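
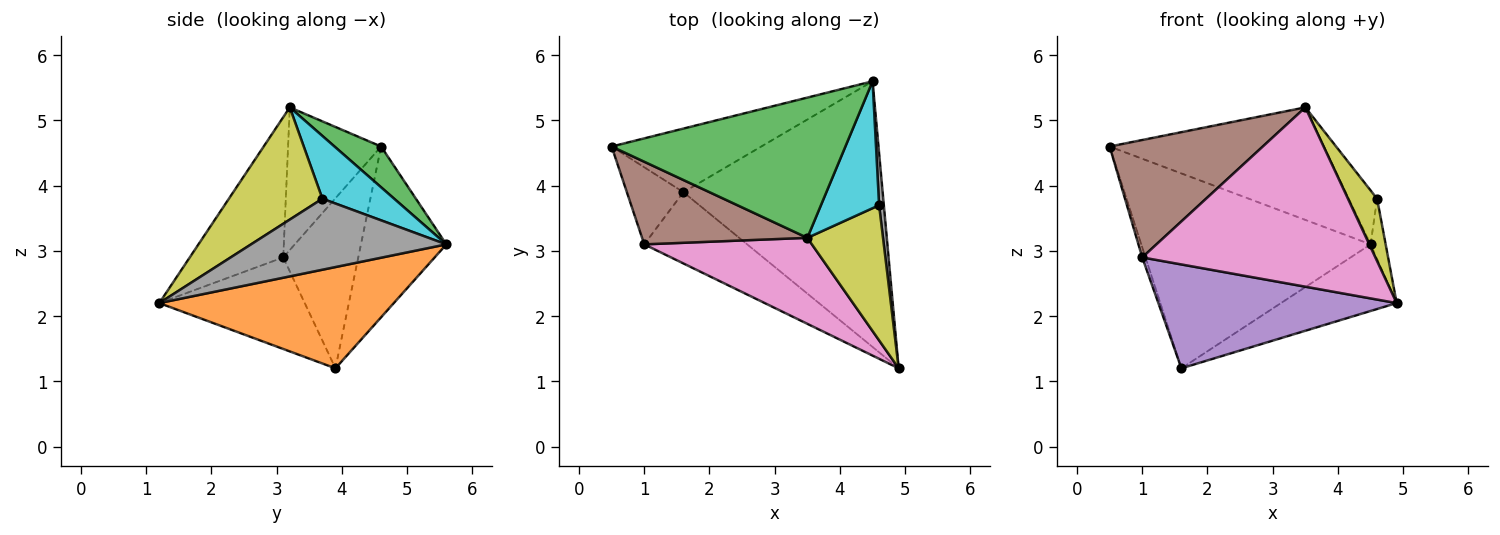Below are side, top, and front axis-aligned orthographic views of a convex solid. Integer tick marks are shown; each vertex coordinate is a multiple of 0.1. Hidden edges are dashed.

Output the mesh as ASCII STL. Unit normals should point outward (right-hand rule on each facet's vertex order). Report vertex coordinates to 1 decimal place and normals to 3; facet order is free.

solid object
 facet normal -0.334 0.896 -0.292
  outer loop
   vertex 1.6 3.9 1.2
   vertex 0.5 4.6 4.6
   vertex 4.5 5.6 3.1
  endloop
 endfacet
 facet normal 0.442 0.218 -0.870
  outer loop
   vertex 1.6 3.9 1.2
   vertex 4.5 5.6 3.1
   vertex 4.9 1.2 2.2
  endloop
 endfacet
 facet normal 0.135 0.620 0.773
  outer loop
   vertex 3.5 3.2 5.2
   vertex 4.5 5.6 3.1
   vertex 0.5 4.6 4.6
  endloop
 endfacet
 facet normal -0.948 0.041 -0.315
  outer loop
   vertex 1.0 3.1 2.9
   vertex 0.5 4.6 4.6
   vertex 1.6 3.9 1.2
  endloop
 endfacet
 facet normal -0.450 -0.737 -0.505
  outer loop
   vertex 1.0 3.1 2.9
   vertex 1.6 3.9 1.2
   vertex 4.9 1.2 2.2
  endloop
 endfacet
 facet normal -0.445 -0.732 0.515
  outer loop
   vertex 1.0 3.1 2.9
   vertex 3.5 3.2 5.2
   vertex 0.5 4.6 4.6
  endloop
 endfacet
 facet normal -0.340 -0.848 0.407
  outer loop
   vertex 1.0 3.1 2.9
   vertex 4.9 1.2 2.2
   vertex 3.5 3.2 5.2
  endloop
 endfacet
 facet normal 0.995 0.077 0.066
  outer loop
   vertex 4.6 3.7 3.8
   vertex 4.9 1.2 2.2
   vertex 4.5 5.6 3.1
  endloop
 endfacet
 facet normal 0.803 -0.250 0.541
  outer loop
   vertex 4.6 3.7 3.8
   vertex 3.5 3.2 5.2
   vertex 4.9 1.2 2.2
  endloop
 endfacet
 facet normal 0.705 0.278 0.653
  outer loop
   vertex 4.6 3.7 3.8
   vertex 4.5 5.6 3.1
   vertex 3.5 3.2 5.2
  endloop
 endfacet
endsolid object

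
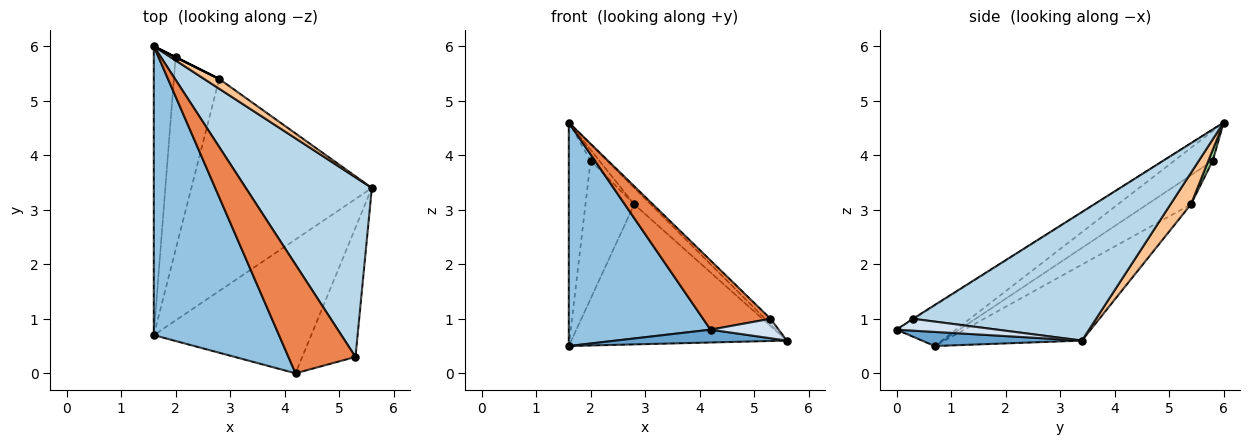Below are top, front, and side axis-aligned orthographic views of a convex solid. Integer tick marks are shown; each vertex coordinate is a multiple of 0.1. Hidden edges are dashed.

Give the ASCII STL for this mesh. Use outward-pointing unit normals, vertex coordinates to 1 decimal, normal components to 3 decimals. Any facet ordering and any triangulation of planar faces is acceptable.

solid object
 facet normal 0.089 -0.095 -0.992
  outer loop
   vertex 4.2 0.0 0.8
   vertex 1.6 0.7 0.5
   vertex 5.6 3.4 0.6
  endloop
 endfacet
 facet normal -0.248 -0.593 0.766
  outer loop
   vertex 4.2 0.0 0.8
   vertex 1.6 6.0 4.6
   vertex 1.6 0.7 0.5
  endloop
 endfacet
 facet normal 0.714 0.021 0.700
  outer loop
   vertex 5.3 0.3 1.0
   vertex 5.6 3.4 0.6
   vertex 1.6 6.0 4.6
  endloop
 endfacet
 facet normal 0.215 -0.145 -0.966
  outer loop
   vertex 5.3 0.3 1.0
   vertex 4.2 0.0 0.8
   vertex 5.6 3.4 0.6
  endloop
 endfacet
 facet normal -0.007 -0.537 0.843
  outer loop
   vertex 5.3 0.3 1.0
   vertex 1.6 6.0 4.6
   vertex 4.2 0.0 0.8
  endloop
 endfacet
 facet normal -0.331 0.520 -0.787
  outer loop
   vertex 2.8 5.4 3.1
   vertex 5.6 3.4 0.6
   vertex 1.6 0.7 0.5
  endloop
 endfacet
 facet normal 0.731 0.585 0.351
  outer loop
   vertex 2.8 5.4 3.1
   vertex 1.6 6.0 4.6
   vertex 5.6 3.4 0.6
  endloop
 endfacet
 facet normal -0.733 0.416 -0.538
  outer loop
   vertex 2.0 5.8 3.9
   vertex 1.6 0.7 0.5
   vertex 1.6 6.0 4.6
  endloop
 endfacet
 facet normal -0.462 0.517 -0.721
  outer loop
   vertex 2.0 5.8 3.9
   vertex 2.8 5.4 3.1
   vertex 1.6 0.7 0.5
  endloop
 endfacet
 facet normal 0.447 0.894 0.000
  outer loop
   vertex 2.0 5.8 3.9
   vertex 1.6 6.0 4.6
   vertex 2.8 5.4 3.1
  endloop
 endfacet
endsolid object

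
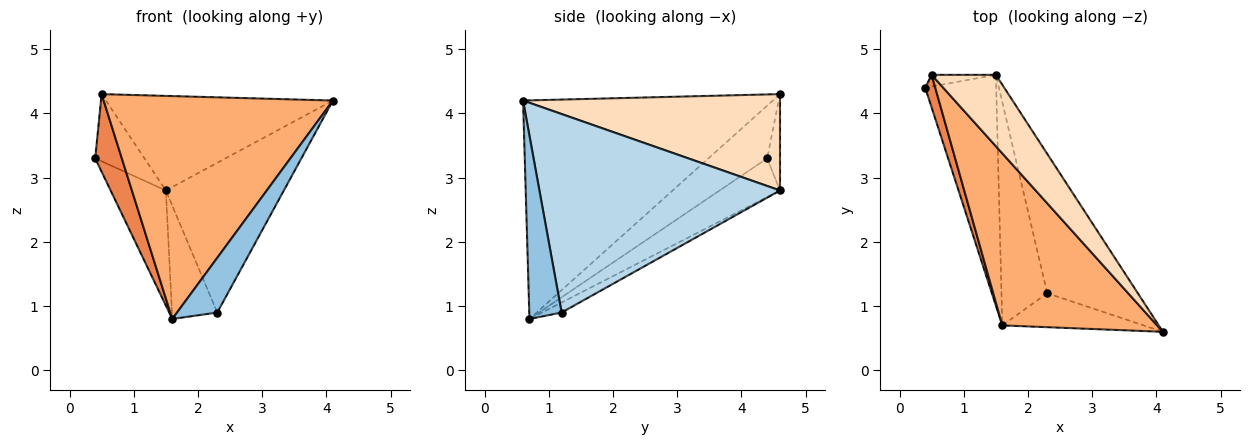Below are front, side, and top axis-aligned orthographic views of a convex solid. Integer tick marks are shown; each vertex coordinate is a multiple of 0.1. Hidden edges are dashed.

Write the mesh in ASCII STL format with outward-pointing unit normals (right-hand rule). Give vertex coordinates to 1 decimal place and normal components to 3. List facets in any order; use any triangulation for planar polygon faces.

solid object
 facet normal -0.438 0.401 -0.804
  outer loop
   vertex 1.5 4.6 2.8
   vertex 1.6 0.7 0.8
   vertex 0.4 4.4 3.3
  endloop
 endfacet
 facet normal 0.564 -0.702 -0.435
  outer loop
   vertex 2.3 1.2 0.9
   vertex 4.1 0.6 4.2
   vertex 1.6 0.7 0.8
  endloop
 endfacet
 facet normal 0.831 0.407 -0.379
  outer loop
   vertex 2.3 1.2 0.9
   vertex 1.5 4.6 2.8
   vertex 4.1 0.6 4.2
  endloop
 endfacet
 facet normal -0.192 0.444 -0.875
  outer loop
   vertex 2.3 1.2 0.9
   vertex 1.6 0.7 0.8
   vertex 1.5 4.6 2.8
  endloop
 endfacet
 facet normal -0.897 -0.407 0.171
  outer loop
   vertex 0.5 4.6 4.3
   vertex 0.4 4.4 3.3
   vertex 1.6 0.7 0.8
  endloop
 endfacet
 facet normal -0.653 -0.599 0.463
  outer loop
   vertex 0.5 4.6 4.3
   vertex 1.6 0.7 0.8
   vertex 4.1 0.6 4.2
  endloop
 endfacet
 facet normal -0.249 0.954 -0.166
  outer loop
   vertex 0.5 4.6 4.3
   vertex 1.5 4.6 2.8
   vertex 0.4 4.4 3.3
  endloop
 endfacet
 facet normal 0.670 0.592 0.447
  outer loop
   vertex 0.5 4.6 4.3
   vertex 4.1 0.6 4.2
   vertex 1.5 4.6 2.8
  endloop
 endfacet
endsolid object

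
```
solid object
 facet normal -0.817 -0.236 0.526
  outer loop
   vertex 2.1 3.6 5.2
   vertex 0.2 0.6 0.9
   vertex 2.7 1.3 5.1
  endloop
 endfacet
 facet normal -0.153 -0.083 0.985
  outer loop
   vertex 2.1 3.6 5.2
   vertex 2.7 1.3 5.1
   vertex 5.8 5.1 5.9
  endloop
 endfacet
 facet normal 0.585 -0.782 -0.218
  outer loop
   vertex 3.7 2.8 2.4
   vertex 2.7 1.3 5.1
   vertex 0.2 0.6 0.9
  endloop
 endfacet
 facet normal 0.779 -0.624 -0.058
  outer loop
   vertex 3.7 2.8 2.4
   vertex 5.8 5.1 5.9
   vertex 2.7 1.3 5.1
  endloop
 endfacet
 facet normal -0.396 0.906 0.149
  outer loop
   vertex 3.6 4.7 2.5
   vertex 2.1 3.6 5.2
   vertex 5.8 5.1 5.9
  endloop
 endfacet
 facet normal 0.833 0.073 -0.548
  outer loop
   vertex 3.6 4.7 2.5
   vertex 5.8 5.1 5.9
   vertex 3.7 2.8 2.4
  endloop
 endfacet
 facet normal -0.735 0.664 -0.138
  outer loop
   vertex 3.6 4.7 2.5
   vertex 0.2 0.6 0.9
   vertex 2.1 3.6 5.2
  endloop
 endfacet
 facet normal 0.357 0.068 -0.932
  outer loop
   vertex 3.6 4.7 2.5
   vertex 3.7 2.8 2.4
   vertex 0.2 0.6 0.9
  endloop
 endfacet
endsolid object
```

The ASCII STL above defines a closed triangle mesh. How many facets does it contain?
8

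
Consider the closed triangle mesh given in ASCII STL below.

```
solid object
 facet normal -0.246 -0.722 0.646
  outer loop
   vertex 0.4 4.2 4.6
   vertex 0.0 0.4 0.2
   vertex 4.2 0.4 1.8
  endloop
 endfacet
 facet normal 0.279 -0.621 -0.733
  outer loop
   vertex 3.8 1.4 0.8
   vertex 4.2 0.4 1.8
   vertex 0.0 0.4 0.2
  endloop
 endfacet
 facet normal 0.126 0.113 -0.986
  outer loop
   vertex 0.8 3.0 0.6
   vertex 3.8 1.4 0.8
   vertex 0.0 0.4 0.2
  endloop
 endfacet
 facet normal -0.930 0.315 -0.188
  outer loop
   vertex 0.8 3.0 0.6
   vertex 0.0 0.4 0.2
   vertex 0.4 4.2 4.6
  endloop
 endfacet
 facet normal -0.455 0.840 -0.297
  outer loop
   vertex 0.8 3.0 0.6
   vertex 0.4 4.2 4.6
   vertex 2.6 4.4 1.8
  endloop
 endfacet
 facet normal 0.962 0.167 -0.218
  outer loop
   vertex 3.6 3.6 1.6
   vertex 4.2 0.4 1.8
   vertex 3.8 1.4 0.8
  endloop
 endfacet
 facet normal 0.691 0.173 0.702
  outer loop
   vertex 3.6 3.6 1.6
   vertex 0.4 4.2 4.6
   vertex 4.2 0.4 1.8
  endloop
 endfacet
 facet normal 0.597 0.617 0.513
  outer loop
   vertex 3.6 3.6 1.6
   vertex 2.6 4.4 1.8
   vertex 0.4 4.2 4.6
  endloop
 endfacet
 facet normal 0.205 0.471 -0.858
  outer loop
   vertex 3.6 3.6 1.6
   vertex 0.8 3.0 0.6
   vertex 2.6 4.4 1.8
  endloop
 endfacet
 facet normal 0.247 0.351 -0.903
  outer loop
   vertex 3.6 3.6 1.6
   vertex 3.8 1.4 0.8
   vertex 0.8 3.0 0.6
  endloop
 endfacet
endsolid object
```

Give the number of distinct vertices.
7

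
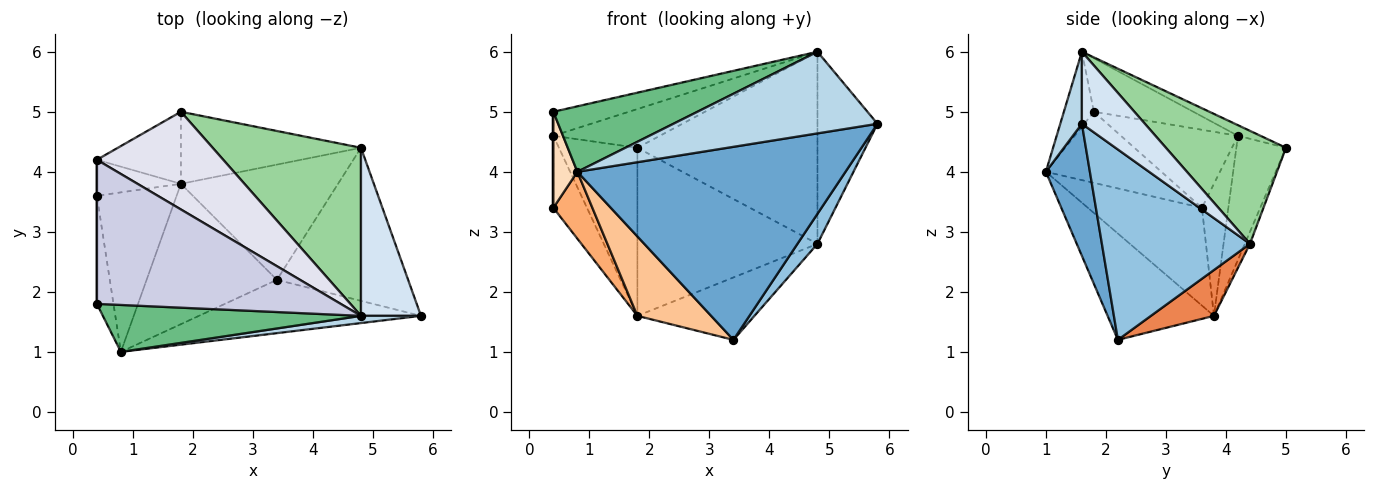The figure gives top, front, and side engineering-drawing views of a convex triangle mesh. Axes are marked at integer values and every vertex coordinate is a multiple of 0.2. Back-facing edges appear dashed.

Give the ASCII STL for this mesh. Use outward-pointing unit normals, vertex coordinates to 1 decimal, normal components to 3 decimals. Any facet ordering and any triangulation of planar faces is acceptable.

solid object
 facet normal 0.156 -0.952 -0.263
  outer loop
   vertex 3.4 2.2 1.2
   vertex 5.8 1.6 4.8
   vertex 0.8 1.0 4.0
  endloop
 endfacet
 facet normal 0.818 -0.111 -0.564
  outer loop
   vertex 4.8 4.4 2.8
   vertex 5.8 1.6 4.8
   vertex 3.4 2.2 1.2
  endloop
 endfacet
 facet normal 0.105 -0.991 0.087
  outer loop
   vertex 4.8 1.6 6.0
   vertex 0.8 1.0 4.0
   vertex 5.8 1.6 4.8
  endloop
 endfacet
 facet normal 0.620 0.590 0.517
  outer loop
   vertex 4.8 1.6 6.0
   vertex 5.8 1.6 4.8
   vertex 4.8 4.4 2.8
  endloop
 endfacet
 facet normal 0.248 0.461 -0.852
  outer loop
   vertex 1.8 3.8 1.6
   vertex 4.8 4.4 2.8
   vertex 3.4 2.2 1.2
  endloop
 endfacet
 facet normal -0.749 -0.256 -0.611
  outer loop
   vertex 1.8 3.8 1.6
   vertex 0.8 1.0 4.0
   vertex 0.4 3.6 3.4
  endloop
 endfacet
 facet normal -0.579 -0.402 -0.710
  outer loop
   vertex 1.8 3.8 1.6
   vertex 3.4 2.2 1.2
   vertex 0.8 1.0 4.0
  endloop
 endfacet
 facet normal -0.954 -0.198 -0.223
  outer loop
   vertex 0.4 1.8 5.0
   vertex 0.4 3.6 3.4
   vertex 0.8 1.0 4.0
  endloop
 endfacet
 facet normal -0.167 -0.801 0.574
  outer loop
   vertex 0.4 1.8 5.0
   vertex 0.8 1.0 4.0
   vertex 4.8 1.6 6.0
  endloop
 endfacet
 facet normal 0.448 0.673 0.589
  outer loop
   vertex 1.8 5.0 4.4
   vertex 4.8 1.6 6.0
   vertex 4.8 4.4 2.8
  endloop
 endfacet
 facet normal -0.026 0.919 -0.394
  outer loop
   vertex 1.8 5.0 4.4
   vertex 4.8 4.4 2.8
   vertex 1.8 3.8 1.6
  endloop
 endfacet
 facet normal -0.575 0.732 -0.366
  outer loop
   vertex 0.4 4.2 4.6
   vertex 1.8 3.8 1.6
   vertex 0.4 3.6 3.4
  endloop
 endfacet
 facet normal -0.503 0.795 -0.341
  outer loop
   vertex 0.4 4.2 4.6
   vertex 1.8 5.0 4.4
   vertex 1.8 3.8 1.6
  endloop
 endfacet
 facet normal -1.000 0.000 0.000
  outer loop
   vertex 0.4 4.2 4.6
   vertex 0.4 3.6 3.4
   vertex 0.4 1.8 5.0
  endloop
 endfacet
 facet normal -0.212 0.161 0.964
  outer loop
   vertex 0.4 4.2 4.6
   vertex 0.4 1.8 5.0
   vertex 4.8 1.6 6.0
  endloop
 endfacet
 facet normal -0.078 0.368 0.927
  outer loop
   vertex 0.4 4.2 4.6
   vertex 4.8 1.6 6.0
   vertex 1.8 5.0 4.4
  endloop
 endfacet
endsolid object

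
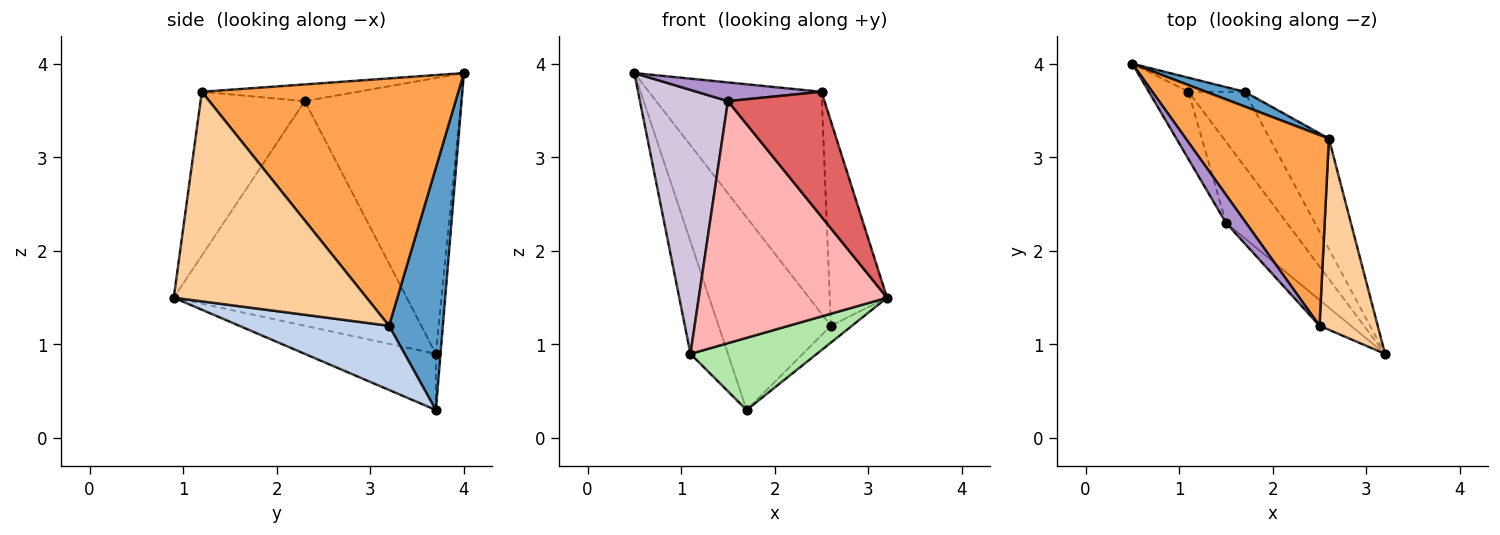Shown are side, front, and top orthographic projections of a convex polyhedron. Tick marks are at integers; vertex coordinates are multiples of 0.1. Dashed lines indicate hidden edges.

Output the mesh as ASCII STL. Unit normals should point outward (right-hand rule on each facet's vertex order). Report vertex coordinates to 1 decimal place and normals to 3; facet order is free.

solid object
 facet normal 0.431 0.900 0.069
  outer loop
   vertex 2.6 3.2 1.2
   vertex 1.7 3.7 0.3
   vertex 0.5 4.0 3.9
  endloop
 endfacet
 facet normal 0.731 0.103 -0.674
  outer loop
   vertex 2.6 3.2 1.2
   vertex 3.2 0.9 1.5
   vertex 1.7 3.7 0.3
  endloop
 endfacet
 facet normal 0.748 0.503 0.433
  outer loop
   vertex 2.5 1.2 3.7
   vertex 2.6 3.2 1.2
   vertex 0.5 4.0 3.9
  endloop
 endfacet
 facet normal 0.926 0.275 0.257
  outer loop
   vertex 2.5 1.2 3.7
   vertex 3.2 0.9 1.5
   vertex 2.6 3.2 1.2
  endloop
 endfacet
 facet normal -0.123 0.985 -0.123
  outer loop
   vertex 1.1 3.7 0.9
   vertex 0.5 4.0 3.9
   vertex 1.7 3.7 0.3
  endloop
 endfacet
 facet normal -0.584 -0.563 -0.584
  outer loop
   vertex 1.1 3.7 0.9
   vertex 1.7 3.7 0.3
   vertex 3.2 0.9 1.5
  endloop
 endfacet
 facet normal -0.726 -0.673 -0.139
  outer loop
   vertex 1.5 2.3 3.6
   vertex 3.2 0.9 1.5
   vertex 2.5 1.2 3.7
  endloop
 endfacet
 facet normal -0.761 -0.615 -0.206
  outer loop
   vertex 1.5 2.3 3.6
   vertex 1.1 3.7 0.9
   vertex 3.2 0.9 1.5
  endloop
 endfacet
 facet normal -0.570 -0.456 0.684
  outer loop
   vertex 1.5 2.3 3.6
   vertex 2.5 1.2 3.7
   vertex 0.5 4.0 3.9
  endloop
 endfacet
 facet normal -0.865 -0.487 -0.124
  outer loop
   vertex 1.5 2.3 3.6
   vertex 0.5 4.0 3.9
   vertex 1.1 3.7 0.9
  endloop
 endfacet
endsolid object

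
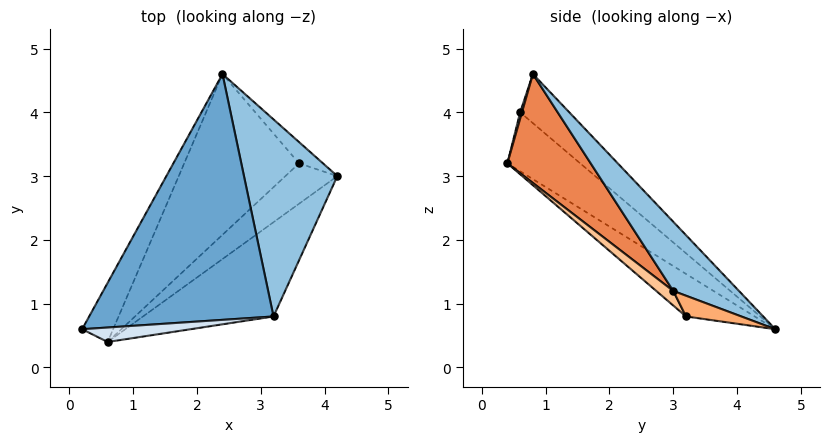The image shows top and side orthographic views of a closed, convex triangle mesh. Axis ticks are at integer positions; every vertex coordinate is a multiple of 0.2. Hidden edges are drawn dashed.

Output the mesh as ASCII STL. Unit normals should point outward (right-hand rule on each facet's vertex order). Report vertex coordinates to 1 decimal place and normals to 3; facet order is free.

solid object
 facet normal -0.185 0.694 0.696
  outer loop
   vertex 3.2 0.8 4.6
   vertex 2.4 4.6 0.6
   vertex 0.2 0.6 4.0
  endloop
 endfacet
 facet normal 0.427 0.697 0.576
  outer loop
   vertex 3.2 0.8 4.6
   vertex 4.2 3.0 1.2
   vertex 2.4 4.6 0.6
  endloop
 endfacet
 facet normal -0.881 0.091 -0.463
  outer loop
   vertex 0.6 0.4 3.2
   vertex 0.2 0.6 4.0
   vertex 2.4 4.6 0.6
  endloop
 endfacet
 facet normal 0.015 -0.968 0.249
  outer loop
   vertex 0.6 0.4 3.2
   vertex 3.2 0.8 4.6
   vertex 0.2 0.6 4.0
  endloop
 endfacet
 facet normal 0.359 -0.828 -0.430
  outer loop
   vertex 0.6 0.4 3.2
   vertex 4.2 3.0 1.2
   vertex 3.2 0.8 4.6
  endloop
 endfacet
 facet normal 0.596 0.413 -0.688
  outer loop
   vertex 3.6 3.2 0.8
   vertex 2.4 4.6 0.6
   vertex 4.2 3.0 1.2
  endloop
 endfacet
 facet normal 0.180 -0.744 -0.643
  outer loop
   vertex 3.6 3.2 0.8
   vertex 4.2 3.0 1.2
   vertex 0.6 0.4 3.2
  endloop
 endfacet
 facet normal -0.319 -0.396 -0.861
  outer loop
   vertex 3.6 3.2 0.8
   vertex 0.6 0.4 3.2
   vertex 2.4 4.6 0.6
  endloop
 endfacet
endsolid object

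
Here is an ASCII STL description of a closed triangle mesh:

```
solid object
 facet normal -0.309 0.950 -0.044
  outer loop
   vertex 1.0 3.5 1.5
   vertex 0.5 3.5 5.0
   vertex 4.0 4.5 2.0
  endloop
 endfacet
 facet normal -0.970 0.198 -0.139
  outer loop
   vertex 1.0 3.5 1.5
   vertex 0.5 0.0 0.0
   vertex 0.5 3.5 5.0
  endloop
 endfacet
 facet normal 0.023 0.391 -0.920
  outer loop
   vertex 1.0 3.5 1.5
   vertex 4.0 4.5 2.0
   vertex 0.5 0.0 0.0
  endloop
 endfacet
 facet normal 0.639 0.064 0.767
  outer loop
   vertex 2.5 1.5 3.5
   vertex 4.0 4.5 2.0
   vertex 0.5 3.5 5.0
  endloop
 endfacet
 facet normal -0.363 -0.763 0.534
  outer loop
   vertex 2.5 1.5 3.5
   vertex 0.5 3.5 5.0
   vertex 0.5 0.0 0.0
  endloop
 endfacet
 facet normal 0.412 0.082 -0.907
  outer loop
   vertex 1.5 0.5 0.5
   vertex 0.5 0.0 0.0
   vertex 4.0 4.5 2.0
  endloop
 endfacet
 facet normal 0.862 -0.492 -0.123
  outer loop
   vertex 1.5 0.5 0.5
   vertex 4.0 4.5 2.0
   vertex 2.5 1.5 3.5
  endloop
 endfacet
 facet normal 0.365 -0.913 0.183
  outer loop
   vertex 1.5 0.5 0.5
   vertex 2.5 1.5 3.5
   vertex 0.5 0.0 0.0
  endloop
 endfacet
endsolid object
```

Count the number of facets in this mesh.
8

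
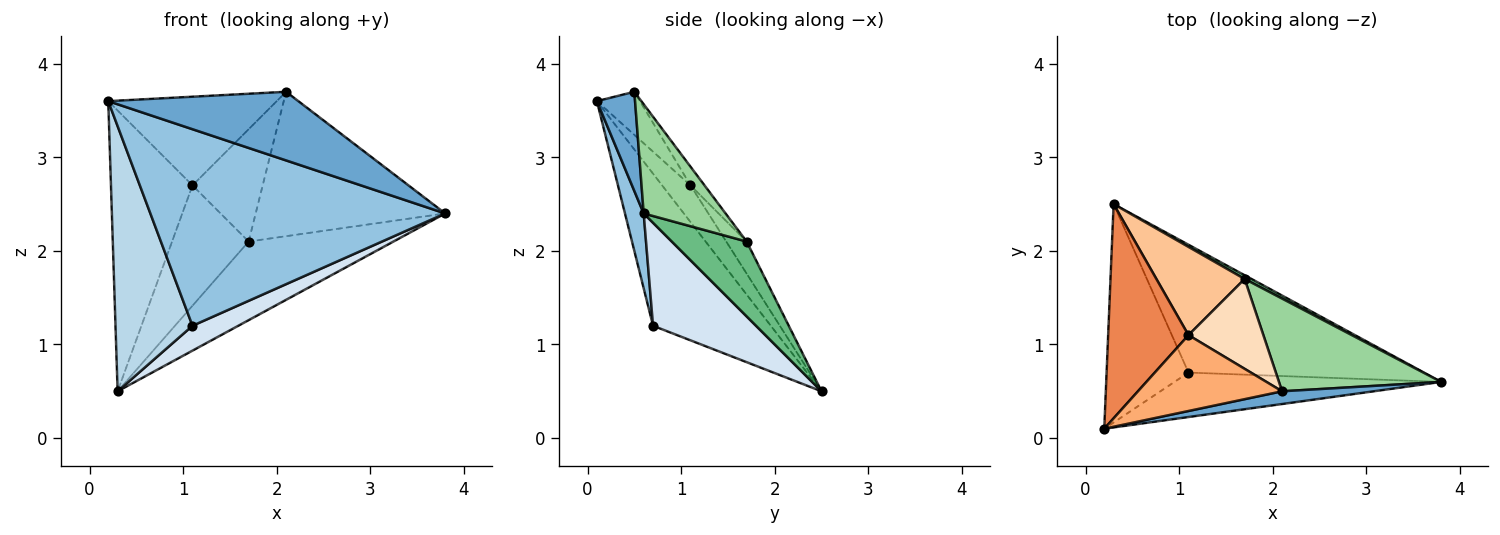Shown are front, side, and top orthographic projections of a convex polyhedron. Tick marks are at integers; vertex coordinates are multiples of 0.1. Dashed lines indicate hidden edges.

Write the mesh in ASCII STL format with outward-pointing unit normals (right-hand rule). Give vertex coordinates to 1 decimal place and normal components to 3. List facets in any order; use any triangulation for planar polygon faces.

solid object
 facet normal 0.194 -0.965 0.179
  outer loop
   vertex 2.1 0.5 3.7
   vertex 0.2 0.1 3.6
   vertex 3.8 0.6 2.4
  endloop
 endfacet
 facet normal 0.062 -0.973 -0.220
  outer loop
   vertex 1.1 0.7 1.2
   vertex 3.8 0.6 2.4
   vertex 0.2 0.1 3.6
  endloop
 endfacet
 facet normal -0.763 -0.499 -0.411
  outer loop
   vertex 1.1 0.7 1.2
   vertex 0.2 0.1 3.6
   vertex 0.3 2.5 0.5
  endloop
 endfacet
 facet normal 0.394 -0.175 -0.902
  outer loop
   vertex 1.1 0.7 1.2
   vertex 0.3 2.5 0.5
   vertex 3.8 0.6 2.4
  endloop
 endfacet
 facet normal -0.267 0.766 0.585
  outer loop
   vertex 1.1 1.1 2.7
   vertex 0.3 2.5 0.5
   vertex 0.2 0.1 3.6
  endloop
 endfacet
 facet normal -0.191 0.746 0.638
  outer loop
   vertex 1.1 1.1 2.7
   vertex 0.2 0.1 3.6
   vertex 2.1 0.5 3.7
  endloop
 endfacet
 facet normal -0.210 0.788 0.578
  outer loop
   vertex 1.7 1.7 2.1
   vertex 0.3 2.5 0.5
   vertex 1.1 1.1 2.7
  endloop
 endfacet
 facet normal -0.154 0.772 0.617
  outer loop
   vertex 1.7 1.7 2.1
   vertex 1.1 1.1 2.7
   vertex 2.1 0.5 3.7
  endloop
 endfacet
 facet normal 0.459 0.888 0.042
  outer loop
   vertex 1.7 1.7 2.1
   vertex 3.8 0.6 2.4
   vertex 0.3 2.5 0.5
  endloop
 endfacet
 facet normal 0.342 0.791 0.508
  outer loop
   vertex 1.7 1.7 2.1
   vertex 2.1 0.5 3.7
   vertex 3.8 0.6 2.4
  endloop
 endfacet
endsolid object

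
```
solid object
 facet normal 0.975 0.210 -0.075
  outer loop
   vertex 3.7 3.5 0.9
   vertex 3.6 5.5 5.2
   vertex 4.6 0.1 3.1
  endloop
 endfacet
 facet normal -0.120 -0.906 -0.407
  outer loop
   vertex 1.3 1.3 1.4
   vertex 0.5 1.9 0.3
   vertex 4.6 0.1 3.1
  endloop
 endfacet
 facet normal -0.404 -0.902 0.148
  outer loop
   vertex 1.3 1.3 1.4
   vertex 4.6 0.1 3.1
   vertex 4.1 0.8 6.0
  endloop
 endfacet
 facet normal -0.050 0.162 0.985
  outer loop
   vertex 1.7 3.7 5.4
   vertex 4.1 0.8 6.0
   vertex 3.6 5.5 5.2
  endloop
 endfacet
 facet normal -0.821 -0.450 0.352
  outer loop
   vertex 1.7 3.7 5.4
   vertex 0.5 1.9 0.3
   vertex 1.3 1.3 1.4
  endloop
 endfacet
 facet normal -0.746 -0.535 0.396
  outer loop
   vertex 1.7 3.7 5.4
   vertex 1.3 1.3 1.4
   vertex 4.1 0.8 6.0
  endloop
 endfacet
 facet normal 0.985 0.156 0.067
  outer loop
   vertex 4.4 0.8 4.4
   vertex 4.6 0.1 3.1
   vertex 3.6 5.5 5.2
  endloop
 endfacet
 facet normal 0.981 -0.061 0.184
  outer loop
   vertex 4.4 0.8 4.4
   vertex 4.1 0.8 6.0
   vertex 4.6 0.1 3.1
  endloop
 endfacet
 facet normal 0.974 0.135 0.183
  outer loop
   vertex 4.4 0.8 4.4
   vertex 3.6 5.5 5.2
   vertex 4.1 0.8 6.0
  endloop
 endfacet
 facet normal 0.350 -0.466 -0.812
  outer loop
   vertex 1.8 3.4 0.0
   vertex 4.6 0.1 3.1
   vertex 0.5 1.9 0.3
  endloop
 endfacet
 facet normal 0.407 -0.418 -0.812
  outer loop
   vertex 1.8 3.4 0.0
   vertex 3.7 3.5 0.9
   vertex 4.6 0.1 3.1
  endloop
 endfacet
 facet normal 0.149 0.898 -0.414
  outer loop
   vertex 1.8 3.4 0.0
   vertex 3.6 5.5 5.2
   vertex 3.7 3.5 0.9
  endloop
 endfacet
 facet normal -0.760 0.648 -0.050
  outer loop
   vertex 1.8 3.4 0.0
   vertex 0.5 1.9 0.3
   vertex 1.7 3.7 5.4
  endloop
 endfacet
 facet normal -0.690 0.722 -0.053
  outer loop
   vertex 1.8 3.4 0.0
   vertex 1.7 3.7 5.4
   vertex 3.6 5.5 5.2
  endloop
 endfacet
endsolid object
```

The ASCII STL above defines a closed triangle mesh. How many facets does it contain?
14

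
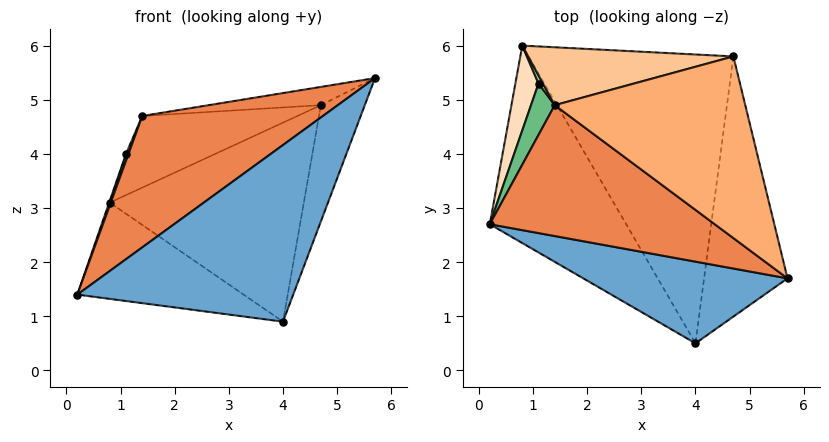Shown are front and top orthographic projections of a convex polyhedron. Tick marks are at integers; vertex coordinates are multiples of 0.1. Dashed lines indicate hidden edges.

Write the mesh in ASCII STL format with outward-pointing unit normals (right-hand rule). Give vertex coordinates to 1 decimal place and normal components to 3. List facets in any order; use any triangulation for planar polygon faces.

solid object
 facet normal -0.426 -0.821 0.380
  outer loop
   vertex 4.0 0.5 0.9
   vertex 5.7 1.7 5.4
   vertex 0.2 2.7 1.4
  endloop
 endfacet
 facet normal 0.134 0.434 -0.891
  outer loop
   vertex 4.0 0.5 0.9
   vertex 0.2 2.7 1.4
   vertex 0.8 6.0 3.1
  endloop
 endfacet
 facet normal 0.905 0.173 -0.388
  outer loop
   vertex 4.7 5.8 4.9
   vertex 5.7 1.7 5.4
   vertex 4.0 0.5 0.9
  endloop
 endfacet
 facet normal 0.379 0.525 -0.762
  outer loop
   vertex 4.7 5.8 4.9
   vertex 4.0 0.5 0.9
   vertex 0.8 6.0 3.1
  endloop
 endfacet
 facet normal -0.540 -0.596 0.594
  outer loop
   vertex 1.4 4.9 4.7
   vertex 0.2 2.7 1.4
   vertex 5.7 1.7 5.4
  endloop
 endfacet
 facet normal -0.087 0.100 0.991
  outer loop
   vertex 1.4 4.9 4.7
   vertex 5.7 1.7 5.4
   vertex 4.7 5.8 4.9
  endloop
 endfacet
 facet normal -0.243 0.755 0.610
  outer loop
   vertex 1.4 4.9 4.7
   vertex 4.7 5.8 4.9
   vertex 0.8 6.0 3.1
  endloop
 endfacet
 facet normal -0.947 0.007 0.321
  outer loop
   vertex 1.1 5.3 4.0
   vertex 0.8 6.0 3.1
   vertex 0.2 2.7 1.4
  endloop
 endfacet
 facet normal -0.928 -0.049 0.370
  outer loop
   vertex 1.1 5.3 4.0
   vertex 0.2 2.7 1.4
   vertex 1.4 4.9 4.7
  endloop
 endfacet
 facet normal -0.769 0.355 0.532
  outer loop
   vertex 1.1 5.3 4.0
   vertex 1.4 4.9 4.7
   vertex 0.8 6.0 3.1
  endloop
 endfacet
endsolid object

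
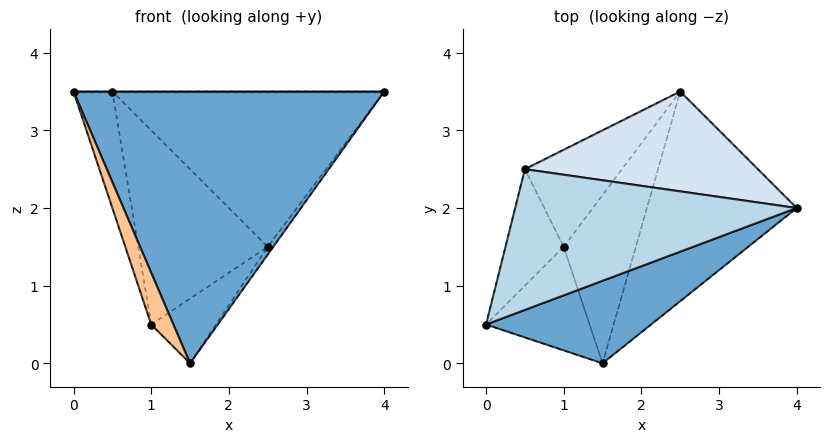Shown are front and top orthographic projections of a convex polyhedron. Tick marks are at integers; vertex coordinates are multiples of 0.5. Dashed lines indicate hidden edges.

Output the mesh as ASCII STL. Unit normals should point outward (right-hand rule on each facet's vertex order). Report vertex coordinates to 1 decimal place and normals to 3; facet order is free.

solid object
 facet normal 0.338 -0.901 0.273
  outer loop
   vertex 1.5 0.0 0.0
   vertex 4.0 2.0 3.5
   vertex 0.0 0.5 3.5
  endloop
 endfacet
 facet normal 0.808 0.022 -0.589
  outer loop
   vertex 1.5 0.0 0.0
   vertex 2.5 3.5 1.5
   vertex 4.0 2.0 3.5
  endloop
 endfacet
 facet normal 0.000 0.000 1.000
  outer loop
   vertex 0.5 2.5 3.5
   vertex 0.0 0.5 3.5
   vertex 4.0 2.0 3.5
  endloop
 endfacet
 facet normal 0.119 0.835 0.537
  outer loop
   vertex 0.5 2.5 3.5
   vertex 4.0 2.0 3.5
   vertex 2.5 3.5 1.5
  endloop
 endfacet
 facet normal 0.142 0.355 -0.924
  outer loop
   vertex 1.0 1.5 0.5
   vertex 2.5 3.5 1.5
   vertex 1.5 0.0 0.0
  endloop
 endfacet
 facet normal -0.667 0.667 -0.333
  outer loop
   vertex 1.0 1.5 0.5
   vertex 0.5 2.5 3.5
   vertex 2.5 3.5 1.5
  endloop
 endfacet
 facet normal -0.913 -0.183 -0.365
  outer loop
   vertex 1.0 1.5 0.5
   vertex 1.5 0.0 0.0
   vertex 0.0 0.5 3.5
  endloop
 endfacet
 facet normal -0.943 0.236 -0.236
  outer loop
   vertex 1.0 1.5 0.5
   vertex 0.0 0.5 3.5
   vertex 0.5 2.5 3.5
  endloop
 endfacet
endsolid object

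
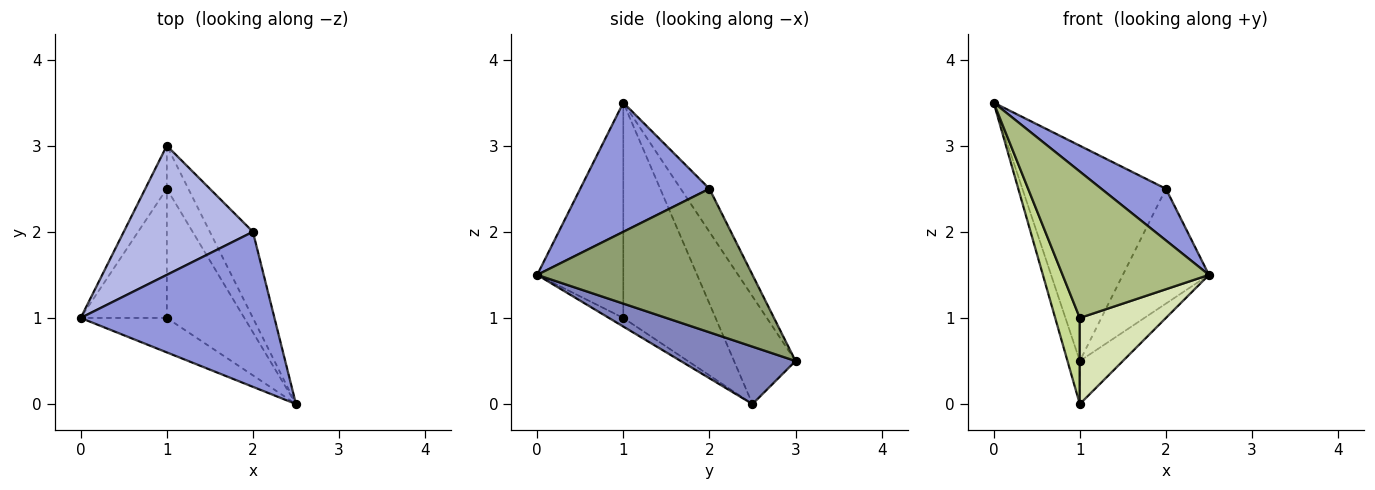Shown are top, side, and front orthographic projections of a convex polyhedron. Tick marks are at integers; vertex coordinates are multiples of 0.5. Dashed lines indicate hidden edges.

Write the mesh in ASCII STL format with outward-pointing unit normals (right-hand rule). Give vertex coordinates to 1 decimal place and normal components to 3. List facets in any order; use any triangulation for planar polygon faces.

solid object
 facet normal -0.962 0.192 -0.192
  outer loop
   vertex 1.0 2.5 0.0
   vertex 0.0 1.0 3.5
   vertex 1.0 3.0 0.5
  endloop
 endfacet
 facet normal 0.883 0.331 -0.331
  outer loop
   vertex 1.0 2.5 0.0
   vertex 1.0 3.0 0.5
   vertex 2.5 0.0 1.5
  endloop
 endfacet
 facet normal 0.535 -0.267 0.802
  outer loop
   vertex 2.0 2.0 2.5
   vertex 0.0 1.0 3.5
   vertex 2.5 0.0 1.5
  endloop
 endfacet
 facet normal -0.169 0.845 0.507
  outer loop
   vertex 2.0 2.0 2.5
   vertex 1.0 3.0 0.5
   vertex 0.0 1.0 3.5
  endloop
 endfacet
 facet normal 0.894 0.358 -0.268
  outer loop
   vertex 2.0 2.0 2.5
   vertex 2.5 0.0 1.5
   vertex 1.0 3.0 0.5
  endloop
 endfacet
 facet normal -0.497 -0.845 -0.199
  outer loop
   vertex 1.0 1.0 1.0
   vertex 2.5 0.0 1.5
   vertex 0.0 1.0 3.5
  endloop
 endfacet
 facet normal -0.901 -0.240 -0.361
  outer loop
   vertex 1.0 1.0 1.0
   vertex 0.0 1.0 3.5
   vertex 1.0 2.5 0.0
  endloop
 endfacet
 facet normal -0.092 -0.552 -0.829
  outer loop
   vertex 1.0 1.0 1.0
   vertex 1.0 2.5 0.0
   vertex 2.5 0.0 1.5
  endloop
 endfacet
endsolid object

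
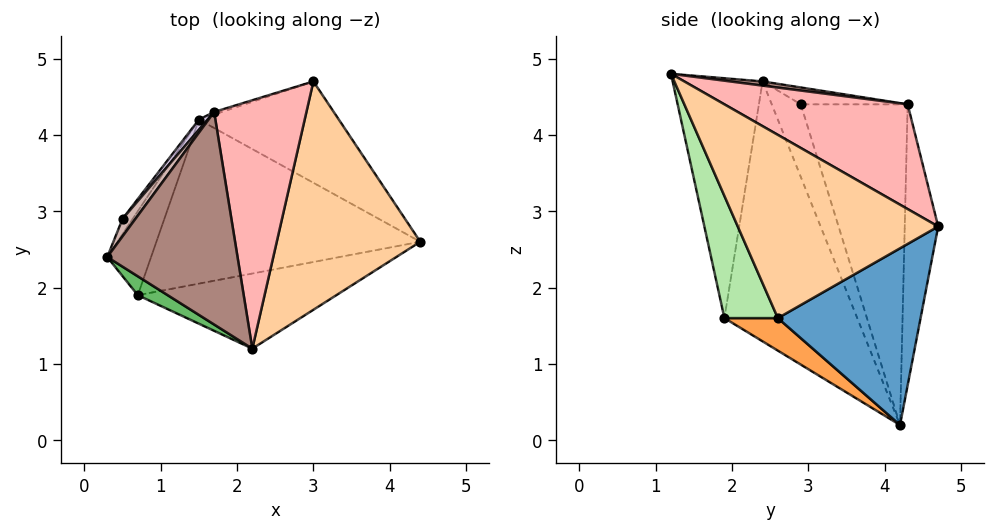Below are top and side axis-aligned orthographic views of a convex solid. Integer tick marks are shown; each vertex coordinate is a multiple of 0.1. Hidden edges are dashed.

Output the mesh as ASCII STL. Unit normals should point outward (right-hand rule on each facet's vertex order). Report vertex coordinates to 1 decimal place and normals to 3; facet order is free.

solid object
 facet normal 0.589 0.660 -0.467
  outer loop
   vertex 1.5 4.2 0.2
   vertex 3.0 4.7 2.8
   vertex 4.4 2.6 1.6
  endloop
 endfacet
 facet normal -0.958 0.235 -0.162
  outer loop
   vertex 0.7 1.9 1.6
   vertex 0.3 2.4 4.7
   vertex 1.5 4.2 0.2
  endloop
 endfacet
 facet normal 0.103 -0.543 -0.833
  outer loop
   vertex 0.7 1.9 1.6
   vertex 1.5 4.2 0.2
   vertex 4.4 2.6 1.6
  endloop
 endfacet
 facet normal 0.776 0.170 0.608
  outer loop
   vertex 2.2 1.2 4.8
   vertex 4.4 2.6 1.6
   vertex 3.0 4.7 2.8
  endloop
 endfacet
 facet normal -0.535 -0.842 0.067
  outer loop
   vertex 2.2 1.2 4.8
   vertex 0.3 2.4 4.7
   vertex 0.7 1.9 1.6
  endloop
 endfacet
 facet normal 0.178 -0.941 -0.289
  outer loop
   vertex 2.2 1.2 4.8
   vertex 0.7 1.9 1.6
   vertex 4.4 2.6 1.6
  endloop
 endfacet
 facet normal -0.945 0.298 -0.133
  outer loop
   vertex 0.5 2.9 4.4
   vertex 1.5 4.2 0.2
   vertex 0.3 2.4 4.7
  endloop
 endfacet
 facet normal 0.735 0.202 0.648
  outer loop
   vertex 1.7 4.3 4.4
   vertex 2.2 1.2 4.8
   vertex 3.0 4.7 2.8
  endloop
 endfacet
 facet normal -0.303 0.953 -0.008
  outer loop
   vertex 1.7 4.3 4.4
   vertex 3.0 4.7 2.8
   vertex 1.5 4.2 0.2
  endloop
 endfacet
 facet normal -0.759 0.651 0.021
  outer loop
   vertex 1.7 4.3 4.4
   vertex 1.5 4.2 0.2
   vertex 0.5 2.9 4.4
  endloop
 endfacet
 facet normal 0.032 0.133 0.991
  outer loop
   vertex 1.7 4.3 4.4
   vertex 0.3 2.4 4.7
   vertex 2.2 1.2 4.8
  endloop
 endfacet
 facet normal -0.657 0.563 0.501
  outer loop
   vertex 1.7 4.3 4.4
   vertex 0.5 2.9 4.4
   vertex 0.3 2.4 4.7
  endloop
 endfacet
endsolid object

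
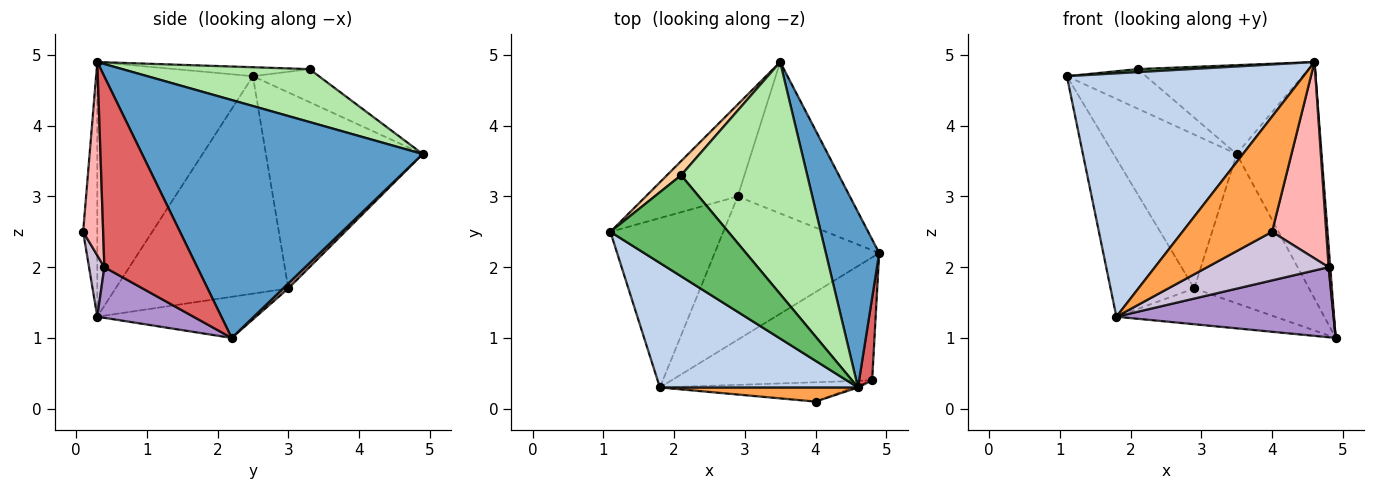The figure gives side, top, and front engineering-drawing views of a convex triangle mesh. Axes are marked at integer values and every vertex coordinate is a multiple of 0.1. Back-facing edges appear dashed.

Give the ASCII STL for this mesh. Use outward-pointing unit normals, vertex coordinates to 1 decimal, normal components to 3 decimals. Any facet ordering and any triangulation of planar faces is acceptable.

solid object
 facet normal 0.936 0.283 0.210
  outer loop
   vertex 4.6 0.3 4.9
   vertex 4.9 2.2 1.0
   vertex 3.5 4.9 3.6
  endloop
 endfacet
 facet normal -0.505 -0.768 0.393
  outer loop
   vertex 1.8 0.3 1.3
   vertex 4.6 0.3 4.9
   vertex 1.1 2.5 4.7
  endloop
 endfacet
 facet normal -0.155 -0.981 0.120
  outer loop
   vertex 1.8 0.3 1.3
   vertex 4.0 0.1 2.5
   vertex 4.6 0.3 4.9
  endloop
 endfacet
 facet normal -0.618 0.740 0.265
  outer loop
   vertex 2.1 3.3 4.8
   vertex 3.5 4.9 3.6
   vertex 1.1 2.5 4.7
  endloop
 endfacet
 facet normal -0.076 -0.030 0.997
  outer loop
   vertex 2.1 3.3 4.8
   vertex 1.1 2.5 4.7
   vertex 4.6 0.3 4.9
  endloop
 endfacet
 facet normal 0.365 0.333 0.870
  outer loop
   vertex 2.1 3.3 4.8
   vertex 4.6 0.3 4.9
   vertex 3.5 4.9 3.6
  endloop
 endfacet
 facet normal 0.998 -0.018 0.068
  outer loop
   vertex 4.8 0.4 2.0
   vertex 4.9 2.2 1.0
   vertex 4.6 0.3 4.9
  endloop
 endfacet
 facet normal 0.346 -0.938 -0.008
  outer loop
   vertex 4.8 0.4 2.0
   vertex 4.6 0.3 4.9
   vertex 4.0 0.1 2.5
  endloop
 endfacet
 facet normal 0.214 -0.483 -0.849
  outer loop
   vertex 4.8 0.4 2.0
   vertex 1.8 0.3 1.3
   vertex 4.9 2.2 1.0
  endloop
 endfacet
 facet normal 0.116 -0.923 -0.367
  outer loop
   vertex 4.8 0.4 2.0
   vertex 4.0 0.1 2.5
   vertex 1.8 0.3 1.3
  endloop
 endfacet
 facet normal 0.032 0.702 -0.712
  outer loop
   vertex 2.9 3.0 1.7
   vertex 3.5 4.9 3.6
   vertex 4.9 2.2 1.0
  endloop
 endfacet
 facet normal -0.236 0.236 -0.943
  outer loop
   vertex 2.9 3.0 1.7
   vertex 4.9 2.2 1.0
   vertex 1.8 0.3 1.3
  endloop
 endfacet
 facet normal -0.738 0.579 -0.346
  outer loop
   vertex 2.9 3.0 1.7
   vertex 1.1 2.5 4.7
   vertex 3.5 4.9 3.6
  endloop
 endfacet
 facet normal -0.815 0.395 -0.423
  outer loop
   vertex 2.9 3.0 1.7
   vertex 1.8 0.3 1.3
   vertex 1.1 2.5 4.7
  endloop
 endfacet
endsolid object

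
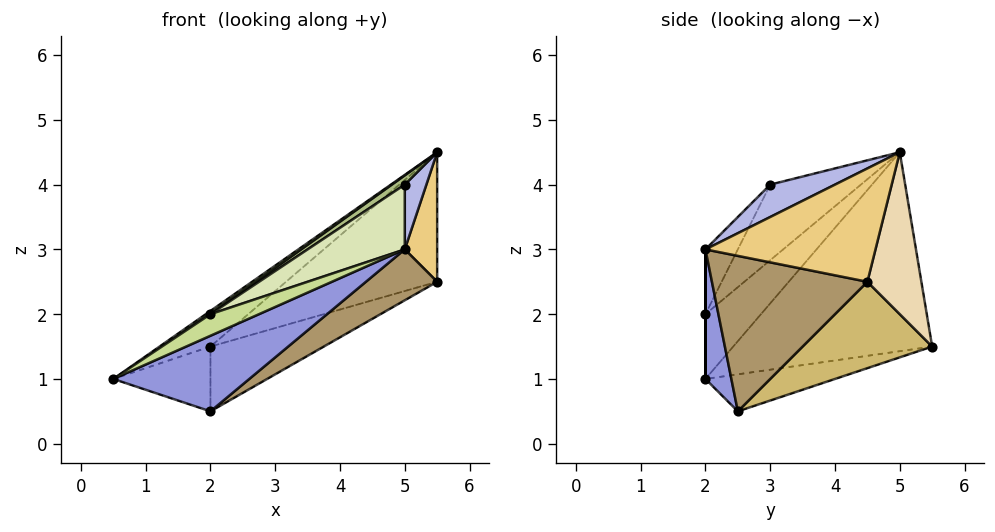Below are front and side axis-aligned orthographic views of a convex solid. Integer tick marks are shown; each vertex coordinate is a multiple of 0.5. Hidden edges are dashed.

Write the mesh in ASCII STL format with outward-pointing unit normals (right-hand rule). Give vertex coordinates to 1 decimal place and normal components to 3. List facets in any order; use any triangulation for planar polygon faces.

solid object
 facet normal -0.629 0.161 0.761
  outer loop
   vertex 2.0 5.5 1.5
   vertex 0.5 2.0 1.0
   vertex 5.5 5.0 4.5
  endloop
 endfacet
 facet normal -0.389 0.291 -0.874
  outer loop
   vertex 2.0 2.5 0.5
   vertex 0.5 2.0 1.0
   vertex 2.0 5.5 1.5
  endloop
 endfacet
 facet normal 0.172 -0.905 -0.388
  outer loop
   vertex 5.0 2.0 3.0
   vertex 0.5 2.0 1.0
   vertex 2.0 2.5 0.5
  endloop
 endfacet
 facet normal 0.905 -0.302 0.302
  outer loop
   vertex 5.0 3.0 4.0
   vertex 5.0 2.0 3.0
   vertex 5.5 5.0 4.5
  endloop
 endfacet
 facet normal -0.554 -0.046 0.831
  outer loop
   vertex 2.0 2.0 2.0
   vertex 5.5 5.0 4.5
   vertex 0.5 2.0 1.0
  endloop
 endfacet
 facet normal -0.535 -0.076 0.841
  outer loop
   vertex 2.0 2.0 2.0
   vertex 5.0 3.0 4.0
   vertex 5.5 5.0 4.5
  endloop
 endfacet
 facet normal 0.000 -1.000 0.000
  outer loop
   vertex 2.0 2.0 2.0
   vertex 0.5 2.0 1.0
   vertex 5.0 2.0 3.0
  endloop
 endfacet
 facet normal -0.229 -0.688 0.688
  outer loop
   vertex 2.0 2.0 2.0
   vertex 5.0 2.0 3.0
   vertex 5.0 3.0 4.0
  endloop
 endfacet
 facet normal 0.589 -0.270 -0.761
  outer loop
   vertex 5.5 4.5 2.5
   vertex 5.0 2.0 3.0
   vertex 2.0 2.5 0.5
  endloop
 endfacet
 facet normal 0.340 0.297 -0.892
  outer loop
   vertex 5.5 4.5 2.5
   vertex 2.0 2.5 0.5
   vertex 2.0 5.5 1.5
  endloop
 endfacet
 facet normal 0.981 -0.187 0.047
  outer loop
   vertex 5.5 4.5 2.5
   vertex 5.5 5.0 4.5
   vertex 5.0 2.0 3.0
  endloop
 endfacet
 facet normal 0.327 0.917 -0.229
  outer loop
   vertex 5.5 4.5 2.5
   vertex 2.0 5.5 1.5
   vertex 5.5 5.0 4.5
  endloop
 endfacet
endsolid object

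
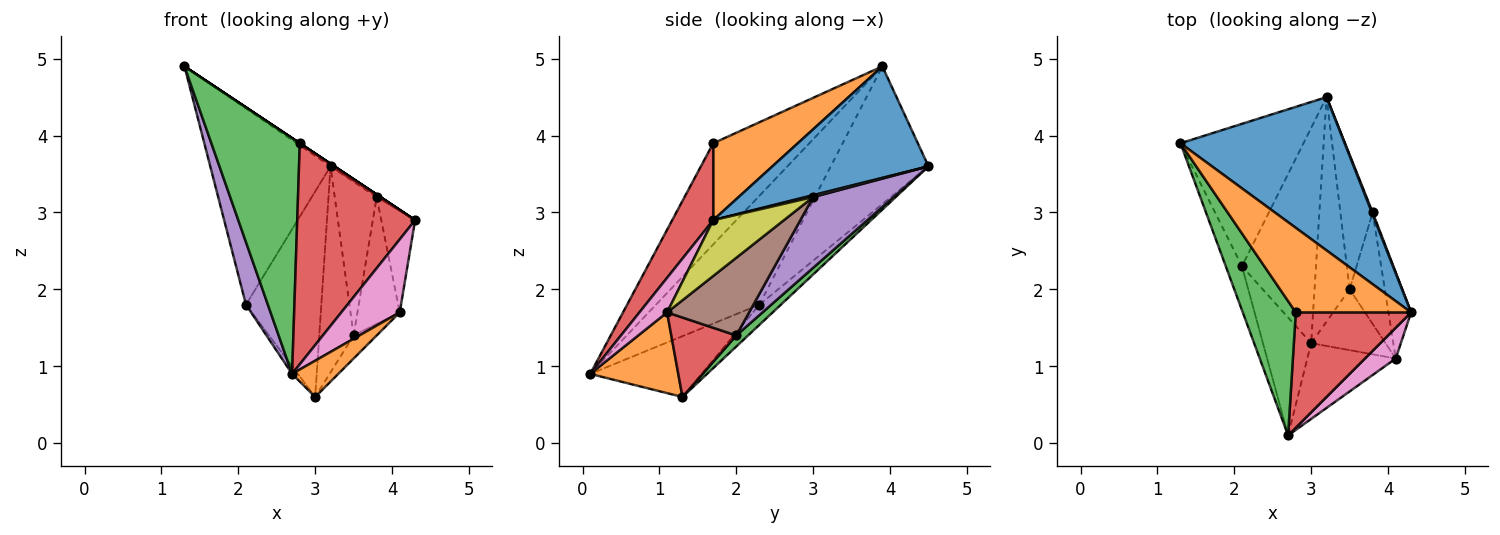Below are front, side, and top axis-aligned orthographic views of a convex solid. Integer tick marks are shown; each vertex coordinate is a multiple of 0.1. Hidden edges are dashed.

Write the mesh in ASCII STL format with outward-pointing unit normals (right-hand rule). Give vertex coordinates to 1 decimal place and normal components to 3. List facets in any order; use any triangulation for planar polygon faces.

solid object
 facet normal 0.562 0.014 0.827
  outer loop
   vertex 3.2 4.5 3.6
   vertex 1.3 3.9 4.9
   vertex 4.3 1.7 2.9
  endloop
 endfacet
 facet normal 0.555 0.000 0.832
  outer loop
   vertex 2.8 1.7 3.9
   vertex 4.3 1.7 2.9
   vertex 1.3 3.9 4.9
  endloop
 endfacet
 facet normal -0.687 -0.632 0.360
  outer loop
   vertex 2.8 1.7 3.9
   vertex 1.3 3.9 4.9
   vertex 2.7 0.1 0.9
  endloop
 endfacet
 facet normal 0.295 -0.847 0.442
  outer loop
   vertex 2.8 1.7 3.9
   vertex 2.7 0.1 0.9
   vertex 4.3 1.7 2.9
  endloop
 endfacet
 facet normal -0.968 -0.205 -0.144
  outer loop
   vertex 2.1 2.3 1.8
   vertex 2.7 0.1 0.9
   vertex 1.3 3.9 4.9
  endloop
 endfacet
 facet normal -0.549 0.676 -0.491
  outer loop
   vertex 2.1 2.3 1.8
   vertex 1.3 3.9 4.9
   vertex 3.2 4.5 3.6
  endloop
 endfacet
 facet normal 0.400 -0.845 0.356
  outer loop
   vertex 4.1 1.1 1.7
   vertex 4.3 1.7 2.9
   vertex 2.7 0.1 0.9
  endloop
 endfacet
 facet normal 0.889 0.254 0.381
  outer loop
   vertex 3.8 3.0 3.2
   vertex 3.2 4.5 3.6
   vertex 4.3 1.7 2.9
  endloop
 endfacet
 facet normal 0.847 0.405 -0.344
  outer loop
   vertex 3.8 3.0 3.2
   vertex 4.3 1.7 2.9
   vertex 4.1 1.1 1.7
  endloop
 endfacet
 facet normal -0.194 0.677 -0.710
  outer loop
   vertex 3.0 1.3 0.6
   vertex 2.1 2.3 1.8
   vertex 3.2 4.5 3.6
  endloop
 endfacet
 facet normal -0.783 0.040 -0.621
  outer loop
   vertex 3.0 1.3 0.6
   vertex 2.7 0.1 0.9
   vertex 2.1 2.3 1.8
  endloop
 endfacet
 facet normal 0.636 -0.333 -0.696
  outer loop
   vertex 3.0 1.3 0.6
   vertex 4.1 1.1 1.7
   vertex 2.7 0.1 0.9
  endloop
 endfacet
 facet normal 0.226 0.659 -0.718
  outer loop
   vertex 3.5 2.0 1.4
   vertex 3.0 1.3 0.6
   vertex 3.2 4.5 3.6
  endloop
 endfacet
 facet normal 0.707 0.251 -0.661
  outer loop
   vertex 3.5 2.0 1.4
   vertex 4.1 1.1 1.7
   vertex 3.0 1.3 0.6
  endloop
 endfacet
 facet normal 0.822 0.429 -0.375
  outer loop
   vertex 3.5 2.0 1.4
   vertex 3.2 4.5 3.6
   vertex 3.8 3.0 3.2
  endloop
 endfacet
 facet normal 0.824 0.425 -0.374
  outer loop
   vertex 3.5 2.0 1.4
   vertex 3.8 3.0 3.2
   vertex 4.1 1.1 1.7
  endloop
 endfacet
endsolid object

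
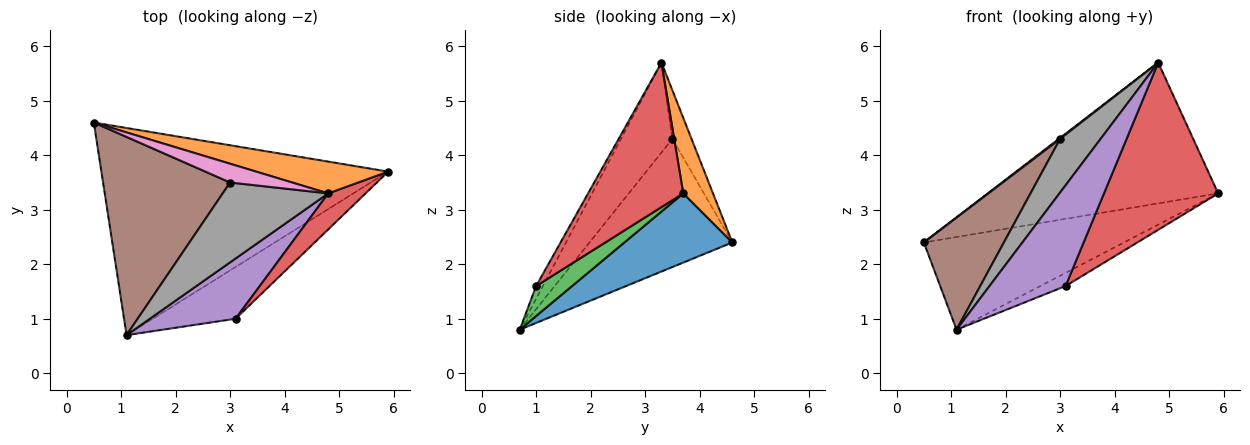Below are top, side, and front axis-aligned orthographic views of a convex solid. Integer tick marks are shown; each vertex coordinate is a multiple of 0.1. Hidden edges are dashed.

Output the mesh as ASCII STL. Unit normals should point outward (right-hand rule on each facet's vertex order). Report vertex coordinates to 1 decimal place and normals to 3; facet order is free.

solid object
 facet normal 0.215 0.399 -0.891
  outer loop
   vertex 1.1 0.7 0.8
   vertex 0.5 4.6 2.4
   vertex 5.9 3.7 3.3
  endloop
 endfacet
 facet normal 0.125 0.968 0.219
  outer loop
   vertex 4.8 3.3 5.7
   vertex 5.9 3.7 3.3
   vertex 0.5 4.6 2.4
  endloop
 endfacet
 facet normal 0.331 0.233 -0.915
  outer loop
   vertex 3.1 1.0 1.6
   vertex 1.1 0.7 0.8
   vertex 5.9 3.7 3.3
  endloop
 endfacet
 facet normal 0.632 -0.758 0.163
  outer loop
   vertex 3.1 1.0 1.6
   vertex 5.9 3.7 3.3
   vertex 4.8 3.3 5.7
  endloop
 endfacet
 facet normal -0.076 -0.856 0.512
  outer loop
   vertex 3.1 1.0 1.6
   vertex 4.8 3.3 5.7
   vertex 1.1 0.7 0.8
  endloop
 endfacet
 facet normal -0.660 -0.370 0.654
  outer loop
   vertex 3.0 3.5 4.3
   vertex 0.5 4.6 2.4
   vertex 1.1 0.7 0.8
  endloop
 endfacet
 facet normal -0.616 -0.043 0.786
  outer loop
   vertex 3.0 3.5 4.3
   vertex 4.8 3.3 5.7
   vertex 0.5 4.6 2.4
  endloop
 endfacet
 facet normal -0.578 -0.455 0.678
  outer loop
   vertex 3.0 3.5 4.3
   vertex 1.1 0.7 0.8
   vertex 4.8 3.3 5.7
  endloop
 endfacet
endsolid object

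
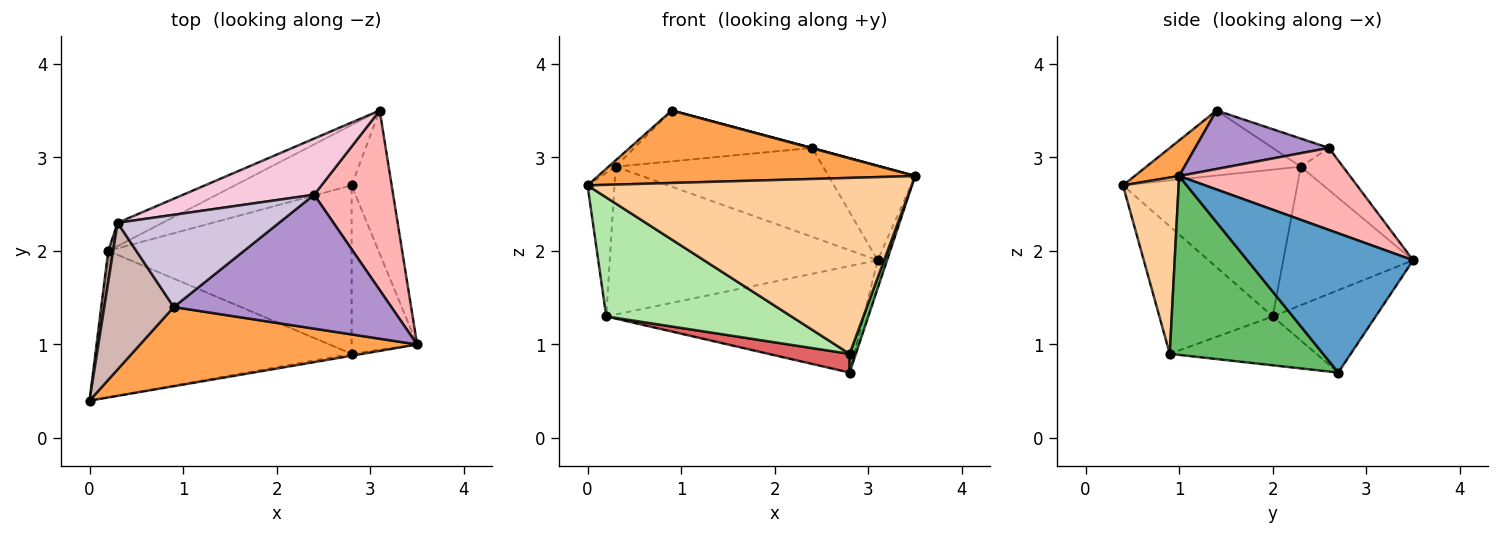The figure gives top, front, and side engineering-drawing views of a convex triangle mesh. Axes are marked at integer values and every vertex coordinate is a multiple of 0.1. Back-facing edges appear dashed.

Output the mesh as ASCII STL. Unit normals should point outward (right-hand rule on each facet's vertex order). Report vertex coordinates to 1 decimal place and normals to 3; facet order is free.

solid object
 facet normal 0.960 0.054 -0.276
  outer loop
   vertex 2.8 2.7 0.7
   vertex 3.1 3.5 1.9
   vertex 3.5 1.0 2.8
  endloop
 endfacet
 facet normal -0.329 0.822 -0.466
  outer loop
   vertex 0.2 2.0 1.3
   vertex 3.1 3.5 1.9
   vertex 2.8 2.7 0.7
  endloop
 endfacet
 facet normal 0.094 -0.672 0.734
  outer loop
   vertex 0.9 1.4 3.5
   vertex 0.0 0.4 2.7
   vertex 3.5 1.0 2.8
  endloop
 endfacet
 facet normal 0.169 -0.986 -0.010
  outer loop
   vertex 2.8 0.9 0.9
   vertex 3.5 1.0 2.8
   vertex 0.0 0.4 2.7
  endloop
 endfacet
 facet normal 0.938 -0.038 -0.344
  outer loop
   vertex 2.8 0.9 0.9
   vertex 2.8 2.7 0.7
   vertex 3.5 1.0 2.8
  endloop
 endfacet
 facet normal -0.360 -0.588 -0.724
  outer loop
   vertex 2.8 0.9 0.9
   vertex 0.0 0.4 2.7
   vertex 0.2 2.0 1.3
  endloop
 endfacet
 facet normal -0.196 -0.108 -0.975
  outer loop
   vertex 2.8 0.9 0.9
   vertex 0.2 2.0 1.3
   vertex 2.8 2.7 0.7
  endloop
 endfacet
 facet normal 0.676 0.343 0.652
  outer loop
   vertex 2.4 2.6 3.1
   vertex 3.5 1.0 2.8
   vertex 3.1 3.5 1.9
  endloop
 endfacet
 facet normal 0.260 -0.003 0.966
  outer loop
   vertex 2.4 2.6 3.1
   vertex 0.9 1.4 3.5
   vertex 3.5 1.0 2.8
  endloop
 endfacet
 facet normal -0.151 0.477 0.866
  outer loop
   vertex 0.3 2.3 2.9
   vertex 0.9 1.4 3.5
   vertex 2.4 2.6 3.1
  endloop
 endfacet
 facet normal -0.988 0.152 0.033
  outer loop
   vertex 0.3 2.3 2.9
   vertex 0.2 2.0 1.3
   vertex 0.0 0.4 2.7
  endloop
 endfacet
 facet normal -0.683 0.031 0.730
  outer loop
   vertex 0.3 2.3 2.9
   vertex 0.0 0.4 2.7
   vertex 0.9 1.4 3.5
  endloop
 endfacet
 facet normal -0.432 0.891 -0.140
  outer loop
   vertex 0.3 2.3 2.9
   vertex 3.1 3.5 1.9
   vertex 0.2 2.0 1.3
  endloop
 endfacet
 facet normal -0.169 0.833 0.526
  outer loop
   vertex 0.3 2.3 2.9
   vertex 2.4 2.6 3.1
   vertex 3.1 3.5 1.9
  endloop
 endfacet
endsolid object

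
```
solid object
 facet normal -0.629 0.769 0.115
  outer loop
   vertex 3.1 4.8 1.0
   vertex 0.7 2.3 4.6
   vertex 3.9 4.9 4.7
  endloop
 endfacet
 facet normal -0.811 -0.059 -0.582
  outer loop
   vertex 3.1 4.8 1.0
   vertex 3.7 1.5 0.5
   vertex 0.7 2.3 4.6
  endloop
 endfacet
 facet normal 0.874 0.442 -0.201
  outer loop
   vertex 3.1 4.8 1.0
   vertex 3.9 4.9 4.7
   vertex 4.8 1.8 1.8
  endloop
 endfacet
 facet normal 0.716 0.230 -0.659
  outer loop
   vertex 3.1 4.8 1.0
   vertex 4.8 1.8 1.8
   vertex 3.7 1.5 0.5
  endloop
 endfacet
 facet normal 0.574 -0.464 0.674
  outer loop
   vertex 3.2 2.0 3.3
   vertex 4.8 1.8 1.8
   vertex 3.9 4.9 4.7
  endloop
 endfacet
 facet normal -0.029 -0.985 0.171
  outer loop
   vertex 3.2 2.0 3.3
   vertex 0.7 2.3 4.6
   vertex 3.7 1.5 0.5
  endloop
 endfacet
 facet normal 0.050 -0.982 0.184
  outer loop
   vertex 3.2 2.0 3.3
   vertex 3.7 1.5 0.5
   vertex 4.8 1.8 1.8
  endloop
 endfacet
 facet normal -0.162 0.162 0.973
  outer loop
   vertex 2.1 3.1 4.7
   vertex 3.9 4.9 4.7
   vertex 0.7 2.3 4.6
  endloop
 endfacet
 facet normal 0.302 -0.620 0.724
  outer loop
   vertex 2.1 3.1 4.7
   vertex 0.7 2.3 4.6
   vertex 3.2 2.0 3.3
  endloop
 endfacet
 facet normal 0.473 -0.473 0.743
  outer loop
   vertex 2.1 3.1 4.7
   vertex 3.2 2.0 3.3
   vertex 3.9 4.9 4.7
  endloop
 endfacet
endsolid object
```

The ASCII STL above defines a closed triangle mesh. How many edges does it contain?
15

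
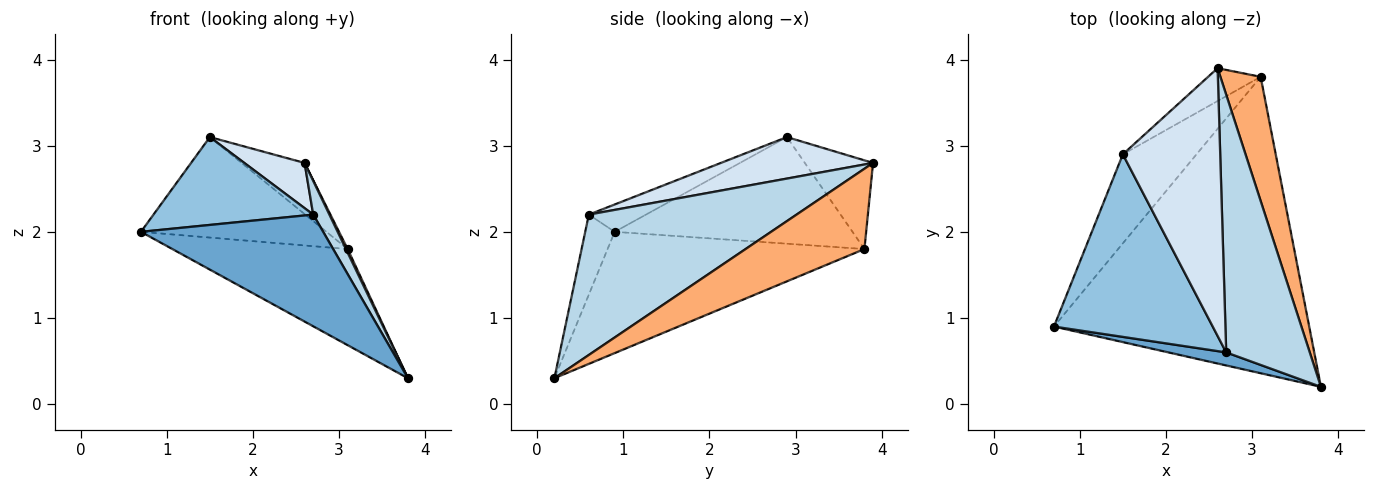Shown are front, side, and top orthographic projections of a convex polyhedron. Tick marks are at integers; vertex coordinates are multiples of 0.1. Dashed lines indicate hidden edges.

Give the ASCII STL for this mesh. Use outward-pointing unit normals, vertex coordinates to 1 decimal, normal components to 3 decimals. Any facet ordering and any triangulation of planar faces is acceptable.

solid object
 facet normal -0.159 -0.981 0.115
  outer loop
   vertex 2.7 0.6 2.2
   vertex 0.7 0.9 2.0
   vertex 3.8 0.2 0.3
  endloop
 endfacet
 facet normal -0.153 -0.428 0.890
  outer loop
   vertex 2.7 0.6 2.2
   vertex 1.5 2.9 3.1
   vertex 0.7 0.9 2.0
  endloop
 endfacet
 facet normal 0.857 -0.067 0.510
  outer loop
   vertex 2.7 0.6 2.2
   vertex 3.8 0.2 0.3
   vertex 2.6 3.9 2.8
  endloop
 endfacet
 facet normal 0.387 -0.154 0.909
  outer loop
   vertex 2.7 0.6 2.2
   vertex 2.6 3.9 2.8
   vertex 1.5 2.9 3.1
  endloop
 endfacet
 facet normal -0.412 0.281 -0.867
  outer loop
   vertex 3.1 3.8 1.8
   vertex 3.8 0.2 0.3
   vertex 0.7 0.9 2.0
  endloop
 endfacet
 facet normal 0.894 -0.013 0.448
  outer loop
   vertex 3.1 3.8 1.8
   vertex 2.6 3.9 2.8
   vertex 3.8 0.2 0.3
  endloop
 endfacet
 facet normal -0.692 0.540 -0.478
  outer loop
   vertex 3.1 3.8 1.8
   vertex 0.7 0.9 2.0
   vertex 1.5 2.9 3.1
  endloop
 endfacet
 facet normal -0.674 0.622 -0.399
  outer loop
   vertex 3.1 3.8 1.8
   vertex 1.5 2.9 3.1
   vertex 2.6 3.9 2.8
  endloop
 endfacet
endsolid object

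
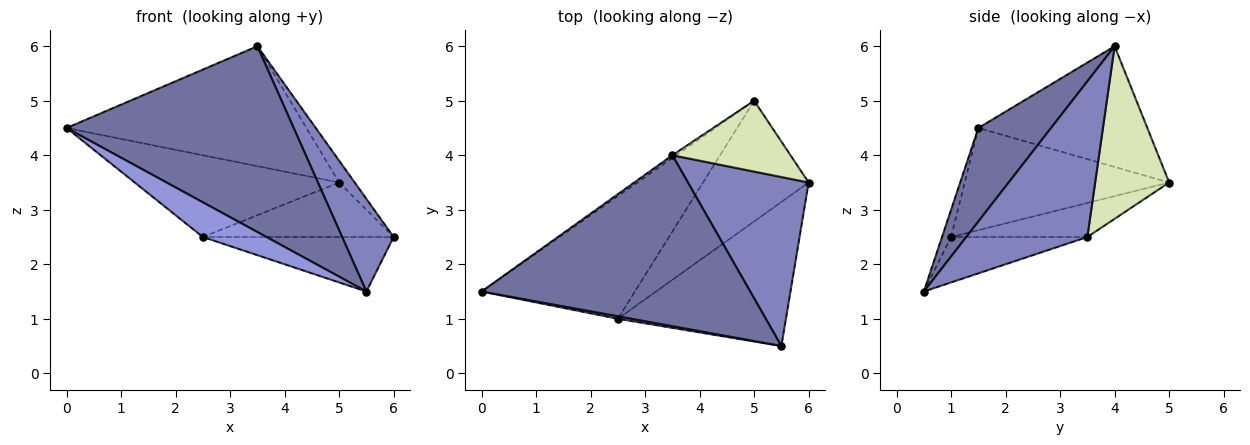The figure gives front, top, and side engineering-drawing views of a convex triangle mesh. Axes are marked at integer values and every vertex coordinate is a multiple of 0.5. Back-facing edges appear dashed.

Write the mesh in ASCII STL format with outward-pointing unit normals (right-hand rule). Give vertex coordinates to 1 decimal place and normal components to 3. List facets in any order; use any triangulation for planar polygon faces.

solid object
 facet normal 0.229 -0.716 0.659
  outer loop
   vertex 3.5 4.0 6.0
   vertex 0.0 1.5 4.5
   vertex 5.5 0.5 1.5
  endloop
 endfacet
 facet normal 0.749 -0.318 0.581
  outer loop
   vertex 3.5 4.0 6.0
   vertex 5.5 0.5 1.5
   vertex 6.0 3.5 2.5
  endloop
 endfacet
 facet normal -0.141 -0.987 0.071
  outer loop
   vertex 2.5 1.0 2.5
   vertex 5.5 0.5 1.5
   vertex 0.0 1.5 4.5
  endloop
 endfacet
 facet normal -0.245 0.343 -0.907
  outer loop
   vertex 2.5 1.0 2.5
   vertex 6.0 3.5 2.5
   vertex 5.5 0.5 1.5
  endloop
 endfacet
 facet normal -0.485 0.485 -0.728
  outer loop
   vertex 5.0 5.0 3.5
   vertex 2.5 1.0 2.5
   vertex 0.0 1.5 4.5
  endloop
 endfacet
 facet normal -0.282 0.395 -0.874
  outer loop
   vertex 5.0 5.0 3.5
   vertex 6.0 3.5 2.5
   vertex 2.5 1.0 2.5
  endloop
 endfacet
 facet normal -0.576 0.817 -0.019
  outer loop
   vertex 5.0 5.0 3.5
   vertex 0.0 1.5 4.5
   vertex 3.5 4.0 6.0
  endloop
 endfacet
 facet normal 0.813 0.171 0.556
  outer loop
   vertex 5.0 5.0 3.5
   vertex 3.5 4.0 6.0
   vertex 6.0 3.5 2.5
  endloop
 endfacet
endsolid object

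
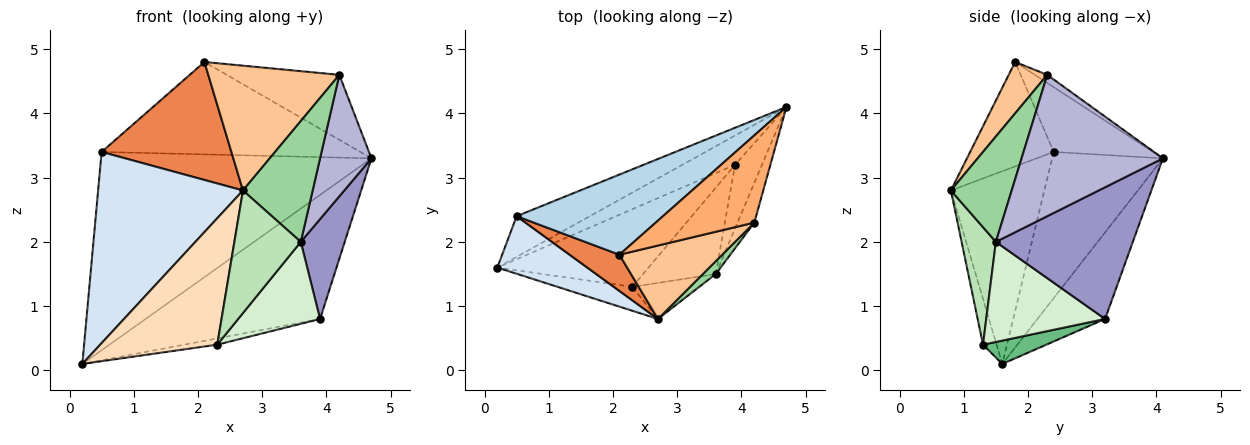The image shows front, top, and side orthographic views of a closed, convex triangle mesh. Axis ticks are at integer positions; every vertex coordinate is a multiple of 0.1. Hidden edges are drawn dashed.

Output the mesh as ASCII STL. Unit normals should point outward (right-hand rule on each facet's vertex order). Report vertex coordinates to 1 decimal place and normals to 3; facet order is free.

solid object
 facet normal -0.353 0.911 -0.215
  outer loop
   vertex 3.9 3.2 0.8
   vertex 0.2 1.6 0.1
   vertex 4.7 4.1 3.3
  endloop
 endfacet
 facet normal -0.372 0.909 -0.187
  outer loop
   vertex 0.5 2.4 3.4
   vertex 4.7 4.1 3.3
   vertex 0.2 1.6 0.1
  endloop
 endfacet
 facet normal -0.279 0.725 0.629
  outer loop
   vertex 0.5 2.4 3.4
   vertex 2.1 1.8 4.8
   vertex 4.7 4.1 3.3
  endloop
 endfacet
 facet normal -0.526 -0.815 0.245
  outer loop
   vertex 0.5 2.4 3.4
   vertex 0.2 1.6 0.1
   vertex 2.7 0.8 2.8
  endloop
 endfacet
 facet normal -0.524 -0.814 0.250
  outer loop
   vertex 0.5 2.4 3.4
   vertex 2.7 0.8 2.8
   vertex 2.1 1.8 4.8
  endloop
 endfacet
 facet normal -0.066 0.596 0.800
  outer loop
   vertex 4.2 2.3 4.6
   vertex 4.7 4.1 3.3
   vertex 2.1 1.8 4.8
  endloop
 endfacet
 facet normal 0.246 -0.836 0.491
  outer loop
   vertex 4.2 2.3 4.6
   vertex 2.1 1.8 4.8
   vertex 2.7 0.8 2.8
  endloop
 endfacet
 facet normal -0.113 -0.976 -0.185
  outer loop
   vertex 2.3 1.3 0.4
   vertex 2.7 0.8 2.8
   vertex 0.2 1.6 0.1
  endloop
 endfacet
 facet normal 0.152 0.079 -0.985
  outer loop
   vertex 2.3 1.3 0.4
   vertex 0.2 1.6 0.1
   vertex 3.9 3.2 0.8
  endloop
 endfacet
 facet normal 0.655 -0.751 0.080
  outer loop
   vertex 3.6 1.5 2.0
   vertex 4.2 2.3 4.6
   vertex 2.7 0.8 2.8
  endloop
 endfacet
 facet normal 0.444 -0.860 -0.253
  outer loop
   vertex 3.6 1.5 2.0
   vertex 2.7 0.8 2.8
   vertex 2.3 1.3 0.4
  endloop
 endfacet
 facet normal 0.707 -0.487 -0.513
  outer loop
   vertex 3.6 1.5 2.0
   vertex 2.3 1.3 0.4
   vertex 3.9 3.2 0.8
  endloop
 endfacet
 facet normal 0.935 -0.300 -0.191
  outer loop
   vertex 3.6 1.5 2.0
   vertex 3.9 3.2 0.8
   vertex 4.7 4.1 3.3
  endloop
 endfacet
 facet normal 0.934 -0.340 -0.111
  outer loop
   vertex 3.6 1.5 2.0
   vertex 4.7 4.1 3.3
   vertex 4.2 2.3 4.6
  endloop
 endfacet
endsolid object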